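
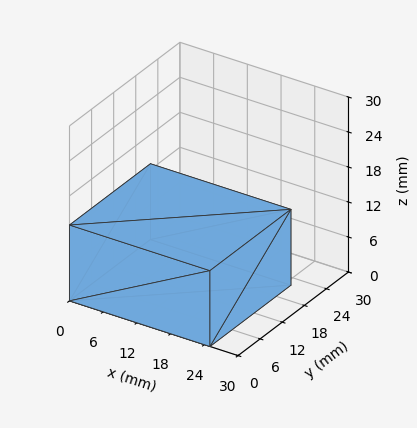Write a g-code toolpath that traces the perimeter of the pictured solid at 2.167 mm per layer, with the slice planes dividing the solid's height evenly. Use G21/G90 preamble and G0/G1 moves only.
Reading the render: the shape is a rectangular box, roughly 25 × 22 mm footprint and 13 mm tall (dimensions read to the nearest mm from the axis ticks). For the g-code, the solid's height is divided into equal slices at the stated Δz and each level perimeter traced with G1 moves after a G0 lift.

; perimeter-only toolpath
G21 ; units = mm
G90 ; absolute positioning
G28 ; home
; layer 1
G0 Z2.167
G0 X0.000 Y0.000
G1 X25.000 Y0.000
G1 X25.000 Y22.000
G1 X0.000 Y22.000
G1 X0.000 Y0.000
; layer 2
G0 Z4.333
G0 X0.000 Y0.000
G1 X25.000 Y0.000
G1 X25.000 Y22.000
G1 X0.000 Y22.000
G1 X0.000 Y0.000
; layer 3
G0 Z6.500
G0 X0.000 Y0.000
G1 X25.000 Y0.000
G1 X25.000 Y22.000
G1 X0.000 Y22.000
G1 X0.000 Y0.000
; layer 4
G0 Z8.667
G0 X0.000 Y0.000
G1 X25.000 Y0.000
G1 X25.000 Y22.000
G1 X0.000 Y22.000
G1 X0.000 Y0.000
; layer 5
G0 Z10.833
G0 X0.000 Y0.000
G1 X25.000 Y0.000
G1 X25.000 Y22.000
G1 X0.000 Y22.000
G1 X0.000 Y0.000
; layer 6
G0 Z13.000
G0 X0.000 Y0.000
G1 X25.000 Y0.000
G1 X25.000 Y22.000
G1 X0.000 Y22.000
G1 X0.000 Y0.000
M2 ; end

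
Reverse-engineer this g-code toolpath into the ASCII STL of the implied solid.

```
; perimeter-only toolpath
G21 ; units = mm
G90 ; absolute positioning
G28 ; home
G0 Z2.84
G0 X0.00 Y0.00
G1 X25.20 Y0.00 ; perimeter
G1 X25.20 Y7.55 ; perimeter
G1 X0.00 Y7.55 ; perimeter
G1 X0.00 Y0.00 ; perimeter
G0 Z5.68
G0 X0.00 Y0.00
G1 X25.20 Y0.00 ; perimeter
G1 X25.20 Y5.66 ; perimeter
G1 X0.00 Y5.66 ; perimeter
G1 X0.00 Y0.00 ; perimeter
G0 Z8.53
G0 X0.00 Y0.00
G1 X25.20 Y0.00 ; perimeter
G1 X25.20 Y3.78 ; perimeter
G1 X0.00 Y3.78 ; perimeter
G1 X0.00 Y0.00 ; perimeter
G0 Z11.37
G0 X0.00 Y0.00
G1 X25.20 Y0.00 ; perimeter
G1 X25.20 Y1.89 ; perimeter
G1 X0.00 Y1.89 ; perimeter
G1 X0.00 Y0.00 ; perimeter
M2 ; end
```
solid part
  facet normal 0.0000 0.0000 -1.0000
    outer loop
      vertex 25.20 9.44 0.00
      vertex 25.20 0.00 0.00
      vertex 0.00 0.00 0.00
    endloop
  endfacet
  facet normal 0.0000 0.0000 -1.0000
    outer loop
      vertex 0.00 9.44 0.00
      vertex 25.20 9.44 0.00
      vertex 0.00 0.00 0.00
    endloop
  endfacet
  facet normal 0.0000 -1.0000 0.0000
    outer loop
      vertex 0.00 0.00 0.00
      vertex 25.20 0.00 0.00
      vertex 25.20 0.00 14.21
    endloop
  endfacet
  facet normal 0.0000 -1.0000 0.0000
    outer loop
      vertex 0.00 0.00 0.00
      vertex 25.20 0.00 14.21
      vertex 0.00 0.00 14.21
    endloop
  endfacet
  facet normal 0.0000 0.8330 0.5533
    outer loop
      vertex 0.00 0.00 14.21
      vertex 25.20 0.00 14.21
      vertex 25.20 9.44 0.00
    endloop
  endfacet
  facet normal 0.0000 0.8330 0.5533
    outer loop
      vertex 0.00 0.00 14.21
      vertex 25.20 9.44 0.00
      vertex 0.00 9.44 0.00
    endloop
  endfacet
  facet normal -1.0000 0.0000 0.0000
    outer loop
      vertex 0.00 0.00 14.21
      vertex 0.00 9.44 0.00
      vertex 0.00 0.00 0.00
    endloop
  endfacet
  facet normal 1.0000 0.0000 0.0000
    outer loop
      vertex 25.20 0.00 0.00
      vertex 25.20 9.44 0.00
      vertex 25.20 0.00 14.21
    endloop
  endfacet
endsolid part

The G0 Z moves step by Δz≈2.84 mm. The G1 loops shrink linearly with z, so the solid tapers from its base footprint up to z≈14.2. Closing with a flat bottom cap and the tapered top and triangulating gives 8 facets — a wedge (ramp): 25.2 × 9.44 mm base, rising to 14.2 mm along the y=0 edge and sloping linearly to z=0 at y=9.44.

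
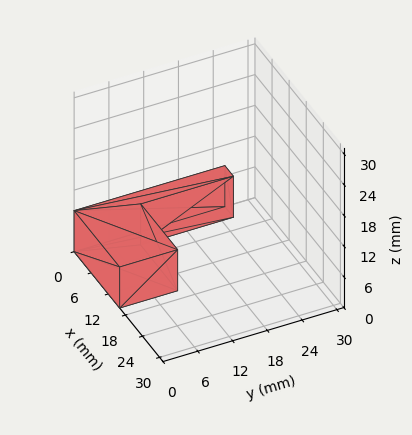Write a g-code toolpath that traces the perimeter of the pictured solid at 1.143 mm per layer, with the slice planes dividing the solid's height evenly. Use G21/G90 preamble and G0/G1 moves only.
Reading the render: the shape is an L-shaped prism: outer 16 × 26 mm, arm thicknesses ≈ 10 mm (horizontal) and 3 mm (vertical), extruded 8 mm in z (dimensions read to the nearest mm from the axis ticks). For the g-code, the solid's height is divided into equal slices at the stated Δz and each level perimeter traced with G1 moves after a G0 lift.

; perimeter-only toolpath
G21 ; units = mm
G90 ; absolute positioning
G28 ; home
; layer 1
G0 Z1.143
G0 X0.000 Y0.000
G1 X16.000 Y0.000
G1 X16.000 Y10.000
G1 X3.000 Y10.000
G1 X3.000 Y26.000
G1 X0.000 Y26.000
G1 X0.000 Y0.000
; layer 2
G0 Z2.286
G0 X0.000 Y0.000
G1 X16.000 Y0.000
G1 X16.000 Y10.000
G1 X3.000 Y10.000
G1 X3.000 Y26.000
G1 X0.000 Y26.000
G1 X0.000 Y0.000
; layer 3
G0 Z3.429
G0 X0.000 Y0.000
G1 X16.000 Y0.000
G1 X16.000 Y10.000
G1 X3.000 Y10.000
G1 X3.000 Y26.000
G1 X0.000 Y26.000
G1 X0.000 Y0.000
; layer 4
G0 Z4.571
G0 X0.000 Y0.000
G1 X16.000 Y0.000
G1 X16.000 Y10.000
G1 X3.000 Y10.000
G1 X3.000 Y26.000
G1 X0.000 Y26.000
G1 X0.000 Y0.000
; layer 5
G0 Z5.714
G0 X0.000 Y0.000
G1 X16.000 Y0.000
G1 X16.000 Y10.000
G1 X3.000 Y10.000
G1 X3.000 Y26.000
G1 X0.000 Y26.000
G1 X0.000 Y0.000
; layer 6
G0 Z6.857
G0 X0.000 Y0.000
G1 X16.000 Y0.000
G1 X16.000 Y10.000
G1 X3.000 Y10.000
G1 X3.000 Y26.000
G1 X0.000 Y26.000
G1 X0.000 Y0.000
; layer 7
G0 Z8.000
G0 X0.000 Y0.000
G1 X16.000 Y0.000
G1 X16.000 Y10.000
G1 X3.000 Y10.000
G1 X3.000 Y26.000
G1 X0.000 Y26.000
G1 X0.000 Y0.000
M2 ; end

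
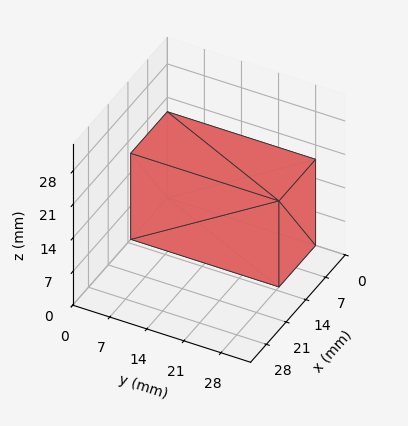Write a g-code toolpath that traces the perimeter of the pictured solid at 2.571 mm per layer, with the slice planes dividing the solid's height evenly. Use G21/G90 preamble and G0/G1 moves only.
Reading the render: the shape is a rectangular box, roughly 13 × 28 mm footprint and 18 mm tall (dimensions read to the nearest mm from the axis ticks). For the g-code, the solid's height is divided into equal slices at the stated Δz and each level perimeter traced with G1 moves after a G0 lift.

; perimeter-only toolpath
G21 ; units = mm
G90 ; absolute positioning
G28 ; home
; layer 1
G0 Z2.571
G0 X0.000 Y0.000
G1 X13.000 Y0.000
G1 X13.000 Y28.000
G1 X0.000 Y28.000
G1 X0.000 Y0.000
; layer 2
G0 Z5.143
G0 X0.000 Y0.000
G1 X13.000 Y0.000
G1 X13.000 Y28.000
G1 X0.000 Y28.000
G1 X0.000 Y0.000
; layer 3
G0 Z7.714
G0 X0.000 Y0.000
G1 X13.000 Y0.000
G1 X13.000 Y28.000
G1 X0.000 Y28.000
G1 X0.000 Y0.000
; layer 4
G0 Z10.286
G0 X0.000 Y0.000
G1 X13.000 Y0.000
G1 X13.000 Y28.000
G1 X0.000 Y28.000
G1 X0.000 Y0.000
; layer 5
G0 Z12.857
G0 X0.000 Y0.000
G1 X13.000 Y0.000
G1 X13.000 Y28.000
G1 X0.000 Y28.000
G1 X0.000 Y0.000
; layer 6
G0 Z15.429
G0 X0.000 Y0.000
G1 X13.000 Y0.000
G1 X13.000 Y28.000
G1 X0.000 Y28.000
G1 X0.000 Y0.000
; layer 7
G0 Z18.000
G0 X0.000 Y0.000
G1 X13.000 Y0.000
G1 X13.000 Y28.000
G1 X0.000 Y28.000
G1 X0.000 Y0.000
M2 ; end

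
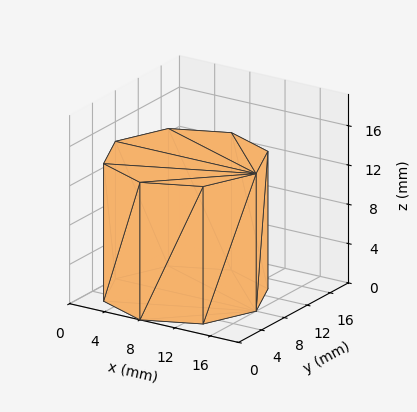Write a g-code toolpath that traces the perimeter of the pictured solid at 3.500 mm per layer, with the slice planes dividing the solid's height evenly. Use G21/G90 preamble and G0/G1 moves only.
Reading the render: the shape is a regular 8-sided prism (a cylinder approximated with 8 flat sides), circumscribed radius ≈ 8 mm, height ≈ 14 mm (dimensions read to the nearest mm from the axis ticks). For the g-code, the solid's height is divided into equal slices at the stated Δz and each level perimeter traced with G1 moves after a G0 lift.

; perimeter-only toolpath
G21 ; units = mm
G90 ; absolute positioning
G28 ; home
; layer 1
G0 Z3.500
G0 X16.000 Y8.000
G1 X13.657 Y13.657
G1 X8.000 Y16.000
G1 X2.343 Y13.657
G1 X0.000 Y8.000
G1 X2.343 Y2.343
G1 X8.000 Y0.000
G1 X13.657 Y2.343
G1 X16.000 Y8.000
; layer 2
G0 Z7.000
G0 X16.000 Y8.000
G1 X13.657 Y13.657
G1 X8.000 Y16.000
G1 X2.343 Y13.657
G1 X0.000 Y8.000
G1 X2.343 Y2.343
G1 X8.000 Y0.000
G1 X13.657 Y2.343
G1 X16.000 Y8.000
; layer 3
G0 Z10.500
G0 X16.000 Y8.000
G1 X13.657 Y13.657
G1 X8.000 Y16.000
G1 X2.343 Y13.657
G1 X0.000 Y8.000
G1 X2.343 Y2.343
G1 X8.000 Y0.000
G1 X13.657 Y2.343
G1 X16.000 Y8.000
; layer 4
G0 Z14.000
G0 X16.000 Y8.000
G1 X13.657 Y13.657
G1 X8.000 Y16.000
G1 X2.343 Y13.657
G1 X0.000 Y8.000
G1 X2.343 Y2.343
G1 X8.000 Y0.000
G1 X13.657 Y2.343
G1 X16.000 Y8.000
M2 ; end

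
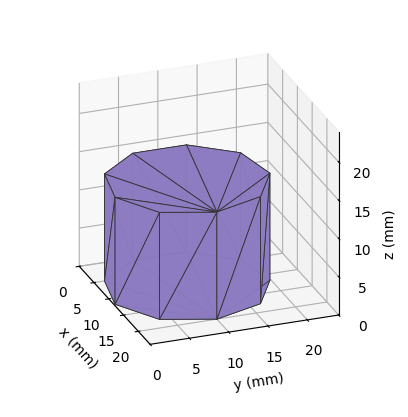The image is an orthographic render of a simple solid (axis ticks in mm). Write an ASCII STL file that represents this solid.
Reading the render: the shape is a regular 9-sided prism (a cylinder approximated with 9 flat sides), circumscribed radius ≈ 10 mm, height ≈ 14 mm (dimensions read to the nearest mm from the axis ticks). For the STL, each face is triangulated and given an outward normal.

solid part
  facet normal 0.0000 0.0000 -1.0000
    outer loop
      vertex 11.736 19.848 0.000
      vertex 17.660 16.428 0.000
      vertex 20.000 10.000 0.000
    endloop
  endfacet
  facet normal 0.0000 0.0000 -1.0000
    outer loop
      vertex 5.000 18.660 0.000
      vertex 11.736 19.848 0.000
      vertex 20.000 10.000 0.000
    endloop
  endfacet
  facet normal 0.0000 0.0000 -1.0000
    outer loop
      vertex 0.603 13.420 0.000
      vertex 5.000 18.660 0.000
      vertex 20.000 10.000 0.000
    endloop
  endfacet
  facet normal 0.0000 0.0000 -1.0000
    outer loop
      vertex 0.603 6.580 0.000
      vertex 0.603 13.420 0.000
      vertex 20.000 10.000 0.000
    endloop
  endfacet
  facet normal 0.0000 0.0000 -1.0000
    outer loop
      vertex 5.000 1.340 0.000
      vertex 0.603 6.580 0.000
      vertex 20.000 10.000 0.000
    endloop
  endfacet
  facet normal 0.0000 0.0000 -1.0000
    outer loop
      vertex 11.736 0.152 0.000
      vertex 5.000 1.340 0.000
      vertex 20.000 10.000 0.000
    endloop
  endfacet
  facet normal 0.0000 0.0000 -1.0000
    outer loop
      vertex 17.660 3.572 0.000
      vertex 11.736 0.152 0.000
      vertex 20.000 10.000 0.000
    endloop
  endfacet
  facet normal 0.0000 0.0000 1.0000
    outer loop
      vertex 20.000 10.000 14.000
      vertex 17.660 16.428 14.000
      vertex 11.736 19.848 14.000
    endloop
  endfacet
  facet normal 0.0000 0.0000 1.0000
    outer loop
      vertex 20.000 10.000 14.000
      vertex 11.736 19.848 14.000
      vertex 5.000 18.660 14.000
    endloop
  endfacet
  facet normal 0.0000 0.0000 1.0000
    outer loop
      vertex 20.000 10.000 14.000
      vertex 5.000 18.660 14.000
      vertex 0.603 13.420 14.000
    endloop
  endfacet
  facet normal 0.0000 0.0000 1.0000
    outer loop
      vertex 20.000 10.000 14.000
      vertex 0.603 13.420 14.000
      vertex 0.603 6.580 14.000
    endloop
  endfacet
  facet normal 0.0000 0.0000 1.0000
    outer loop
      vertex 20.000 10.000 14.000
      vertex 0.603 6.580 14.000
      vertex 5.000 1.340 14.000
    endloop
  endfacet
  facet normal 0.0000 0.0000 1.0000
    outer loop
      vertex 20.000 10.000 14.000
      vertex 5.000 1.340 14.000
      vertex 11.736 0.152 14.000
    endloop
  endfacet
  facet normal 0.0000 0.0000 1.0000
    outer loop
      vertex 20.000 10.000 14.000
      vertex 11.736 0.152 14.000
      vertex 17.660 3.572 14.000
    endloop
  endfacet
  facet normal 0.9397 0.3421 0.0000
    outer loop
      vertex 20.000 10.000 0.000
      vertex 17.660 16.428 0.000
      vertex 17.660 16.428 14.000
    endloop
  endfacet
  facet normal 0.9397 0.3421 0.0000
    outer loop
      vertex 20.000 10.000 0.000
      vertex 17.660 16.428 14.000
      vertex 20.000 10.000 14.000
    endloop
  endfacet
  facet normal 0.5000 0.8660 0.0000
    outer loop
      vertex 17.660 16.428 0.000
      vertex 11.736 19.848 0.000
      vertex 11.736 19.848 14.000
    endloop
  endfacet
  facet normal 0.5000 0.8660 0.0000
    outer loop
      vertex 17.660 16.428 0.000
      vertex 11.736 19.848 14.000
      vertex 17.660 16.428 14.000
    endloop
  endfacet
  facet normal -0.1737 0.9848 0.0000
    outer loop
      vertex 11.736 19.848 0.000
      vertex 5.000 18.660 0.000
      vertex 5.000 18.660 14.000
    endloop
  endfacet
  facet normal -0.1737 0.9848 0.0000
    outer loop
      vertex 11.736 19.848 0.000
      vertex 5.000 18.660 14.000
      vertex 11.736 19.848 14.000
    endloop
  endfacet
  facet normal -0.7660 0.6428 0.0000
    outer loop
      vertex 5.000 18.660 0.000
      vertex 0.603 13.420 0.000
      vertex 0.603 13.420 14.000
    endloop
  endfacet
  facet normal -0.7660 0.6428 0.0000
    outer loop
      vertex 5.000 18.660 0.000
      vertex 0.603 13.420 14.000
      vertex 5.000 18.660 14.000
    endloop
  endfacet
  facet normal -1.0000 0.0000 0.0000
    outer loop
      vertex 0.603 13.420 0.000
      vertex 0.603 6.580 0.000
      vertex 0.603 6.580 14.000
    endloop
  endfacet
  facet normal -1.0000 0.0000 0.0000
    outer loop
      vertex 0.603 13.420 0.000
      vertex 0.603 6.580 14.000
      vertex 0.603 13.420 14.000
    endloop
  endfacet
  facet normal -0.7660 -0.6428 0.0000
    outer loop
      vertex 0.603 6.580 0.000
      vertex 5.000 1.340 0.000
      vertex 5.000 1.340 14.000
    endloop
  endfacet
  facet normal -0.7660 -0.6428 0.0000
    outer loop
      vertex 0.603 6.580 0.000
      vertex 5.000 1.340 14.000
      vertex 0.603 6.580 14.000
    endloop
  endfacet
  facet normal -0.1737 -0.9848 0.0000
    outer loop
      vertex 5.000 1.340 0.000
      vertex 11.736 0.152 0.000
      vertex 11.736 0.152 14.000
    endloop
  endfacet
  facet normal -0.1737 -0.9848 0.0000
    outer loop
      vertex 5.000 1.340 0.000
      vertex 11.736 0.152 14.000
      vertex 5.000 1.340 14.000
    endloop
  endfacet
  facet normal 0.5000 -0.8660 0.0000
    outer loop
      vertex 11.736 0.152 0.000
      vertex 17.660 3.572 0.000
      vertex 17.660 3.572 14.000
    endloop
  endfacet
  facet normal 0.5000 -0.8660 0.0000
    outer loop
      vertex 11.736 0.152 0.000
      vertex 17.660 3.572 14.000
      vertex 11.736 0.152 14.000
    endloop
  endfacet
  facet normal 0.9397 -0.3421 0.0000
    outer loop
      vertex 17.660 3.572 0.000
      vertex 20.000 10.000 0.000
      vertex 20.000 10.000 14.000
    endloop
  endfacet
  facet normal 0.9397 -0.3421 0.0000
    outer loop
      vertex 17.660 3.572 0.000
      vertex 20.000 10.000 14.000
      vertex 17.660 3.572 14.000
    endloop
  endfacet
endsolid part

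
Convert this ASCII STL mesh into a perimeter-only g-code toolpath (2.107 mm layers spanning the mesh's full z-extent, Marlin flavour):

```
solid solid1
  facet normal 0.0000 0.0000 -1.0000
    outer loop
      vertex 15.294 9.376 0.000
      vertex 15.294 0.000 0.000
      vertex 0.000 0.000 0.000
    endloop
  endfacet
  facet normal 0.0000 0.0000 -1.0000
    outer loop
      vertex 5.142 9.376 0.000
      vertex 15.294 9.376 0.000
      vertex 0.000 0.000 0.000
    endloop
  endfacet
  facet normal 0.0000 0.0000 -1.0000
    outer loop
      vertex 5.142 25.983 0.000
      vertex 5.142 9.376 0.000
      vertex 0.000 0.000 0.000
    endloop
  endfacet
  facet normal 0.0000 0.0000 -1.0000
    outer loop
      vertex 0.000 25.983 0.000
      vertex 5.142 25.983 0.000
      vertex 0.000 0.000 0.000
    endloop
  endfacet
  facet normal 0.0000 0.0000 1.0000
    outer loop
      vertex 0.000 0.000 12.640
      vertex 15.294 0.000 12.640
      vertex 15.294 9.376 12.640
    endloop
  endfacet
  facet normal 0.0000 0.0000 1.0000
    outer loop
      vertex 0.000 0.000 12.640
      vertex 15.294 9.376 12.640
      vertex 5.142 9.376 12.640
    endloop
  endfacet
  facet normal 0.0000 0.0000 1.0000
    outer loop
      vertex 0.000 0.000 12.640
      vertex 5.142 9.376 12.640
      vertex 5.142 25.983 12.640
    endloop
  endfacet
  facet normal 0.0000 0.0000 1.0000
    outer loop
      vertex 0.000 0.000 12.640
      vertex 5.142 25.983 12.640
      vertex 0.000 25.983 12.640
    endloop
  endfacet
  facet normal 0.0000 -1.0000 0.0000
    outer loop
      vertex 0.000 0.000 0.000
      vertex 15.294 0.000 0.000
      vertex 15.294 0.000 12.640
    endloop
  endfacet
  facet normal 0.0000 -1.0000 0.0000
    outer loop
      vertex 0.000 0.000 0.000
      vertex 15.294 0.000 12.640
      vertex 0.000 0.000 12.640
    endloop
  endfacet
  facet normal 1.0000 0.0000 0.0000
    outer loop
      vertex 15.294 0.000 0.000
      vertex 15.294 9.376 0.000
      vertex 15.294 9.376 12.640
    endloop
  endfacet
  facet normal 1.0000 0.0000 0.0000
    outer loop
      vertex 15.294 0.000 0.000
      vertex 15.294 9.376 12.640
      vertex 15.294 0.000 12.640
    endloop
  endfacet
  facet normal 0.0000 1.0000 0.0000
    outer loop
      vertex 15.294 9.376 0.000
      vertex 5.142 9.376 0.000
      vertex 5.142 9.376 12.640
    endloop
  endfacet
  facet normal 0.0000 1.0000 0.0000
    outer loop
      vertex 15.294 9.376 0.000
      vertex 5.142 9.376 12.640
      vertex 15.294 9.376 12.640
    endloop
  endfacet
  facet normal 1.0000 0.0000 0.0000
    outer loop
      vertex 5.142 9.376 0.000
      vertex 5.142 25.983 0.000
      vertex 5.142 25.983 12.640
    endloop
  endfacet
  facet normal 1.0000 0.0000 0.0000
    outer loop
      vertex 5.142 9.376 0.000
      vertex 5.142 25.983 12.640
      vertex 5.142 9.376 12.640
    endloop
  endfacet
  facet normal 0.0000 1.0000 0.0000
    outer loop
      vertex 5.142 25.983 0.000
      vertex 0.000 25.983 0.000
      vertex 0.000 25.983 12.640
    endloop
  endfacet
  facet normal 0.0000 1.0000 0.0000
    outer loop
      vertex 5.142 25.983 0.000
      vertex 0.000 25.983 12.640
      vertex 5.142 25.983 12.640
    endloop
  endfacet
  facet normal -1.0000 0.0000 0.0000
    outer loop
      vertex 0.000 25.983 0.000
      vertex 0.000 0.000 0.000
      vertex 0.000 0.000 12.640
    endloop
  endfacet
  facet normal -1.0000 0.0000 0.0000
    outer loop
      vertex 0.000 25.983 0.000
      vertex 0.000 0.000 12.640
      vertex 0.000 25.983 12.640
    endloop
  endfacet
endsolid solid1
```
; perimeter-only toolpath
G21 ; units = mm
G90 ; absolute positioning
G28 ; home
; layer 1
G0 Z2.107
G0 X0.000 Y0.000
G1 X15.294 Y0.000
G1 X15.294 Y9.376
G1 X5.142 Y9.376
G1 X5.142 Y25.983
G1 X0.000 Y25.983
G1 X0.000 Y0.000
; layer 2
G0 Z4.213
G0 X0.000 Y0.000
G1 X15.294 Y0.000
G1 X15.294 Y9.376
G1 X5.142 Y9.376
G1 X5.142 Y25.983
G1 X0.000 Y25.983
G1 X0.000 Y0.000
; layer 3
G0 Z6.320
G0 X0.000 Y0.000
G1 X15.294 Y0.000
G1 X15.294 Y9.376
G1 X5.142 Y9.376
G1 X5.142 Y25.983
G1 X0.000 Y25.983
G1 X0.000 Y0.000
; layer 4
G0 Z8.427
G0 X0.000 Y0.000
G1 X15.294 Y0.000
G1 X15.294 Y9.376
G1 X5.142 Y9.376
G1 X5.142 Y25.983
G1 X0.000 Y25.983
G1 X0.000 Y0.000
; layer 5
G0 Z10.533
G0 X0.000 Y0.000
G1 X15.294 Y0.000
G1 X15.294 Y9.376
G1 X5.142 Y9.376
G1 X5.142 Y25.983
G1 X0.000 Y25.983
G1 X0.000 Y0.000
; layer 6
G0 Z12.640
G0 X0.000 Y0.000
G1 X15.294 Y0.000
G1 X15.294 Y9.376
G1 X5.142 Y9.376
G1 X5.142 Y25.983
G1 X0.000 Y25.983
G1 X0.000 Y0.000
M2 ; end

The solid is an L-shaped prism: outer 15.3 × 26 mm, arm thicknesses ≈ 9.38 mm (horizontal) and 5.14 mm (vertical), extruded 12.6 mm in z. Slicing at Δz = 2.107 mm — 6 equal slices spanning the solid's height, so layer i sits at z = i·h/6 — gives 6 non-empty perimeters. Each is a 6-segment closed polygon; G0 lifts to the layer z and rapids to the start vertex, then G1 traces the edges.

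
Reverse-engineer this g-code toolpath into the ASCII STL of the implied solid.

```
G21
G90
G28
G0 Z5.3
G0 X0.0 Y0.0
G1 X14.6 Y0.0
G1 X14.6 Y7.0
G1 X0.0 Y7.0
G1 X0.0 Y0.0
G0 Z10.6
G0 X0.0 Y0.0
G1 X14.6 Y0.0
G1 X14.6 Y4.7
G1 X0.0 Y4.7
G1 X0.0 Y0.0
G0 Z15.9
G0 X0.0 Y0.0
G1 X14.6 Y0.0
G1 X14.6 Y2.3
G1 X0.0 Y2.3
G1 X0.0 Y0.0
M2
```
solid part
  facet normal 0.0000 0.0000 -1.0000
    outer loop
      vertex 14.6 9.3 0.0
      vertex 14.6 0.0 0.0
      vertex 0.0 0.0 0.0
    endloop
  endfacet
  facet normal 0.0000 0.0000 -1.0000
    outer loop
      vertex 0.0 9.3 0.0
      vertex 14.6 9.3 0.0
      vertex 0.0 0.0 0.0
    endloop
  endfacet
  facet normal 0.0000 -1.0000 0.0000
    outer loop
      vertex 0.0 0.0 0.0
      vertex 14.6 0.0 0.0
      vertex 14.6 0.0 21.2
    endloop
  endfacet
  facet normal 0.0000 -1.0000 0.0000
    outer loop
      vertex 0.0 0.0 0.0
      vertex 14.6 0.0 21.2
      vertex 0.0 0.0 21.2
    endloop
  endfacet
  facet normal 0.0000 0.9158 0.4017
    outer loop
      vertex 0.0 0.0 21.2
      vertex 14.6 0.0 21.2
      vertex 14.6 9.3 0.0
    endloop
  endfacet
  facet normal 0.0000 0.9158 0.4017
    outer loop
      vertex 0.0 0.0 21.2
      vertex 14.6 9.3 0.0
      vertex 0.0 9.3 0.0
    endloop
  endfacet
  facet normal -1.0000 0.0000 0.0000
    outer loop
      vertex 0.0 0.0 21.2
      vertex 0.0 9.3 0.0
      vertex 0.0 0.0 0.0
    endloop
  endfacet
  facet normal 1.0000 0.0000 0.0000
    outer loop
      vertex 14.6 0.0 0.0
      vertex 14.6 9.3 0.0
      vertex 14.6 0.0 21.2
    endloop
  endfacet
endsolid part

The G0 Z moves step by Δz≈5.3 mm. The G1 loops shrink linearly with z, so the solid tapers from its base footprint up to z≈21.2. Closing with a flat bottom cap and the tapered top and triangulating gives 8 facets — a wedge (ramp): 14.6 × 9.3 mm base, rising to 21.2 mm along the y=0 edge and sloping linearly to z=0 at y=9.3.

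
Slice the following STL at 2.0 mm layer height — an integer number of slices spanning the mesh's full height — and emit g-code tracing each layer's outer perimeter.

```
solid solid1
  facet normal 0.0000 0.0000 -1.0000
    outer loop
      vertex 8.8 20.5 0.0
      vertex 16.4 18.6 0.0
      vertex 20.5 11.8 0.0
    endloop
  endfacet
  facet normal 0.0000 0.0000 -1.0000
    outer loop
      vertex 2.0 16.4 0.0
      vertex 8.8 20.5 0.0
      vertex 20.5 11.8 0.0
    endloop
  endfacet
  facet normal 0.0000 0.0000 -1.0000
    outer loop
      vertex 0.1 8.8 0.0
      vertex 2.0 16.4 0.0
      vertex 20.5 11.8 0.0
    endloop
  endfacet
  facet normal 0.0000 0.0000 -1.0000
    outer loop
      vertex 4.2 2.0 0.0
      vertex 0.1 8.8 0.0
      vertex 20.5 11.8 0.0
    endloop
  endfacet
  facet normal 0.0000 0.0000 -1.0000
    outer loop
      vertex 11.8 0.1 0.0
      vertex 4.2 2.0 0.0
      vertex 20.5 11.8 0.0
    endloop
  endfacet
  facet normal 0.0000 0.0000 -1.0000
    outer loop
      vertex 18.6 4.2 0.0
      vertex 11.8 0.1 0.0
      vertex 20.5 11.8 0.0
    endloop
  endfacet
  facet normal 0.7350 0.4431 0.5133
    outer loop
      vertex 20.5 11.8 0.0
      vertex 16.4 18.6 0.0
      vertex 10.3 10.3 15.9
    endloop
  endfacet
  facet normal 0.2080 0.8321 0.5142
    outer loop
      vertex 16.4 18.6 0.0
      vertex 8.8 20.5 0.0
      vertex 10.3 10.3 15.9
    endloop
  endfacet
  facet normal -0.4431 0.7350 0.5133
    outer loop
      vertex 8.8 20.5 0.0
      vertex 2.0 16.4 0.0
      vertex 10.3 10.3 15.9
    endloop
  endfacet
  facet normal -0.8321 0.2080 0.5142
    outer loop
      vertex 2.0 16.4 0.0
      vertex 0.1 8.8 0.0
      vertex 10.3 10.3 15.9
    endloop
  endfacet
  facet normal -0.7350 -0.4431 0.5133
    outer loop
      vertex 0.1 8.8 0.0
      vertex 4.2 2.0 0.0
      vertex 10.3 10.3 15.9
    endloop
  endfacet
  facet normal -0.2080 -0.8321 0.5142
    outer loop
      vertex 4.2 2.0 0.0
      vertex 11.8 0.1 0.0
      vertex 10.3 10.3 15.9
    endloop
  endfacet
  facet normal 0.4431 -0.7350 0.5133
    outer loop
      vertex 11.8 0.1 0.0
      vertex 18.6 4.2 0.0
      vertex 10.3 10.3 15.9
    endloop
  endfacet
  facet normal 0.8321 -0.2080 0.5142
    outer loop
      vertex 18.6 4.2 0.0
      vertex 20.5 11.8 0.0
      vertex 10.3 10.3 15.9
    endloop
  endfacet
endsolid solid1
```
; perimeter-only toolpath
G21 ; units = mm
G90 ; absolute positioning
G28 ; home
; layer 1
G0 Z2.0
G0 X19.2 Y11.6
G1 X15.6 Y17.6
G1 X9.0 Y19.2
G1 X3.0 Y15.6
G1 X1.4 Y9.0
G1 X5.0 Y3.0
G1 X11.6 Y1.4
G1 X17.6 Y5.0
G1 X19.2 Y11.6
; layer 2
G0 Z4.0
G0 X17.9 Y11.4
G1 X14.9 Y16.5
G1 X9.2 Y17.9
G1 X4.1 Y14.9
G1 X2.7 Y9.2
G1 X5.7 Y4.1
G1 X11.4 Y2.7
G1 X16.5 Y5.7
G1 X17.9 Y11.4
; layer 3
G0 Z6.0
G0 X16.7 Y11.2
G1 X14.1 Y15.5
G1 X9.4 Y16.7
G1 X5.1 Y14.1
G1 X3.9 Y9.4
G1 X6.5 Y5.1
G1 X11.2 Y3.9
G1 X15.5 Y6.5
G1 X16.7 Y11.2
; layer 4
G0 Z8.0
G0 X15.4 Y11.1
G1 X13.3 Y14.5
G1 X9.6 Y15.4
G1 X6.2 Y13.3
G1 X5.2 Y9.6
G1 X7.2 Y6.2
G1 X11.1 Y5.2
G1 X14.5 Y7.2
G1 X15.4 Y11.1
; layer 5
G0 Z9.9
G0 X14.1 Y10.9
G1 X12.6 Y13.4
G1 X9.7 Y14.1
G1 X7.2 Y12.6
G1 X6.5 Y9.7
G1 X8.0 Y7.2
G1 X10.9 Y6.5
G1 X13.4 Y8.0
G1 X14.1 Y10.9
; layer 6
G0 Z11.9
G0 X12.9 Y10.7
G1 X11.8 Y12.4
G1 X9.9 Y12.9
G1 X8.2 Y11.8
G1 X7.8 Y9.9
G1 X8.8 Y8.2
G1 X10.7 Y7.8
G1 X12.4 Y8.8
G1 X12.9 Y10.7
; layer 7
G0 Z13.9
G0 X11.6 Y10.5
G1 X11.1 Y11.3
G1 X10.1 Y11.6
G1 X9.3 Y11.1
G1 X9.0 Y10.1
G1 X9.5 Y9.3
G1 X10.5 Y9.0
G1 X11.3 Y9.5
G1 X11.6 Y10.5
M2 ; end

The solid is a regular 8-sided pyramid, base circumscribed radius ≈ 10.3 mm, apex at z ≈ 15.9 mm. Slicing at Δz = 2.0 mm — 8 equal slices spanning the solid's height, so layer i sits at z = i·h/8 — gives 7 non-empty perimeters. Each is a 8-segment closed polygon; G0 lifts to the layer z and rapids to the start vertex, then G1 traces the edges. The cross-section shrinks linearly with z (the slice at the apex is degenerate and omitted).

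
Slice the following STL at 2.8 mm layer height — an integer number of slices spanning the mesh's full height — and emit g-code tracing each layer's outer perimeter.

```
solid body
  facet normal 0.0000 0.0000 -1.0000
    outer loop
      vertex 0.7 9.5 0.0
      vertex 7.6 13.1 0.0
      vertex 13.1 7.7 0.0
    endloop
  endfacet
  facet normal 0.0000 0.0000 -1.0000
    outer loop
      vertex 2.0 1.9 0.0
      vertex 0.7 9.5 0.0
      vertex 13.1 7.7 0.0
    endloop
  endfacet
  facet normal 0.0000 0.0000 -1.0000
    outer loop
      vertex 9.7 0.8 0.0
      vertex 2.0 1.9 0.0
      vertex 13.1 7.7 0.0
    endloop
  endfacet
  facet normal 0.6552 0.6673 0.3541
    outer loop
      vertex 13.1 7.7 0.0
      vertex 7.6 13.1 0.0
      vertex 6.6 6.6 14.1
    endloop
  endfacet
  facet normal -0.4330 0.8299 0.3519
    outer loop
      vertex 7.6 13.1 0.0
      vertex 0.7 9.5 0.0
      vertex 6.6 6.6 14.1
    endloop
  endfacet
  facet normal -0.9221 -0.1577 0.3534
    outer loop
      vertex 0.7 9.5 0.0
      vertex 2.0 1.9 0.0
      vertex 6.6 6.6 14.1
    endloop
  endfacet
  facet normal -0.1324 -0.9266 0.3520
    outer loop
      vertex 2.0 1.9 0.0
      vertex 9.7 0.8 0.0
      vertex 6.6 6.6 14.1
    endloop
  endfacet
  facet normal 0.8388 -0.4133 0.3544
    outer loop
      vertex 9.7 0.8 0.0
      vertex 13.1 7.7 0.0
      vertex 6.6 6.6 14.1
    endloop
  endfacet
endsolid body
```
; perimeter-only toolpath
G21 ; units = mm
G90 ; absolute positioning
G28 ; home
; layer 1
G0 Z2.8
G0 X11.8 Y7.5
G1 X7.4 Y11.8
G1 X1.9 Y8.9
G1 X2.9 Y2.8
G1 X9.1 Y2.0
G1 X11.8 Y7.5
; layer 2
G0 Z5.6
G0 X10.5 Y7.3
G1 X7.2 Y10.5
G1 X3.1 Y8.3
G1 X3.8 Y3.8
G1 X8.5 Y3.1
G1 X10.5 Y7.3
; layer 3
G0 Z8.5
G0 X9.2 Y7.0
G1 X7.0 Y9.2
G1 X4.2 Y7.8
G1 X4.8 Y4.7
G1 X7.8 Y4.3
G1 X9.2 Y7.0
; layer 4
G0 Z11.3
G0 X7.9 Y6.8
G1 X6.8 Y7.9
G1 X5.4 Y7.2
G1 X5.7 Y5.7
G1 X7.2 Y5.4
G1 X7.9 Y6.8
M2 ; end

The solid is a regular 5-sided pyramid, base circumscribed radius ≈ 6.6 mm, apex at z ≈ 14.1 mm. Slicing at Δz = 2.8 mm — 5 equal slices spanning the solid's height, so layer i sits at z = i·h/5 — gives 4 non-empty perimeters. Each is a 5-segment closed polygon; G0 lifts to the layer z and rapids to the start vertex, then G1 traces the edges. The cross-section shrinks linearly with z (the slice at the apex is degenerate and omitted).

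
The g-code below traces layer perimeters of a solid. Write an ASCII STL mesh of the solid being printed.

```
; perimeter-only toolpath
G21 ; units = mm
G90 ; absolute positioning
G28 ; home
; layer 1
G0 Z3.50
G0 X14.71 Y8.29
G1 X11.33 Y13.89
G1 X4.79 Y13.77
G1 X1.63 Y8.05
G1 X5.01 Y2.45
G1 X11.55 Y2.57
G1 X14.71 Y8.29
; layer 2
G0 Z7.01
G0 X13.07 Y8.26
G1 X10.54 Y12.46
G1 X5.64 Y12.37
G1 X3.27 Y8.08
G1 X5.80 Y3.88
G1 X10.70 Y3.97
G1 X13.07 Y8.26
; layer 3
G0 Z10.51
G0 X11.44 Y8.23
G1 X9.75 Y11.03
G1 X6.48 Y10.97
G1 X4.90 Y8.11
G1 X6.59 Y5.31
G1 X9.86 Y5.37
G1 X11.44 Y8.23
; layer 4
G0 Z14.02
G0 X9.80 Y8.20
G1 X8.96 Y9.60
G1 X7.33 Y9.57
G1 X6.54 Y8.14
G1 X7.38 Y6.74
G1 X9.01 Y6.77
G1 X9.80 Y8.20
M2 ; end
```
solid part
  facet normal 0.0000 0.0000 -1.0000
    outer loop
      vertex 3.95 15.17 0.00
      vertex 12.12 15.32 0.00
      vertex 16.34 8.32 0.00
    endloop
  endfacet
  facet normal 0.0000 0.0000 -1.0000
    outer loop
      vertex 0.00 8.02 0.00
      vertex 3.95 15.17 0.00
      vertex 16.34 8.32 0.00
    endloop
  endfacet
  facet normal 0.0000 0.0000 -1.0000
    outer loop
      vertex 4.22 1.02 0.00
      vertex 0.00 8.02 0.00
      vertex 16.34 8.32 0.00
    endloop
  endfacet
  facet normal 0.0000 0.0000 -1.0000
    outer loop
      vertex 12.39 1.17 0.00
      vertex 4.22 1.02 0.00
      vertex 16.34 8.32 0.00
    endloop
  endfacet
  facet normal 0.7941 0.4787 0.3744
    outer loop
      vertex 16.34 8.32 0.00
      vertex 12.12 15.32 0.00
      vertex 8.17 8.17 17.52
    endloop
  endfacet
  facet normal -0.0170 0.9271 0.3745
    outer loop
      vertex 12.12 15.32 0.00
      vertex 3.95 15.17 0.00
      vertex 8.17 8.17 17.52
    endloop
  endfacet
  facet normal -0.8116 0.4483 0.3746
    outer loop
      vertex 3.95 15.17 0.00
      vertex 0.00 8.02 0.00
      vertex 8.17 8.17 17.52
    endloop
  endfacet
  facet normal -0.7941 -0.4787 0.3744
    outer loop
      vertex 0.00 8.02 0.00
      vertex 4.22 1.02 0.00
      vertex 8.17 8.17 17.52
    endloop
  endfacet
  facet normal 0.0170 -0.9271 0.3745
    outer loop
      vertex 4.22 1.02 0.00
      vertex 12.39 1.17 0.00
      vertex 8.17 8.17 17.52
    endloop
  endfacet
  facet normal 0.8116 -0.4483 0.3746
    outer loop
      vertex 12.39 1.17 0.00
      vertex 16.34 8.32 0.00
      vertex 8.17 8.17 17.52
    endloop
  endfacet
endsolid part

The G0 Z moves step by Δz≈3.50 mm. The G1 loops shrink linearly with z, so the solid tapers from its base footprint up to z≈17.5. Closing with a flat bottom cap and the tapered top and triangulating gives 10 facets — a regular 6-sided pyramid, base circumscribed radius ≈ 8.17 mm, apex at z ≈ 17.5 mm.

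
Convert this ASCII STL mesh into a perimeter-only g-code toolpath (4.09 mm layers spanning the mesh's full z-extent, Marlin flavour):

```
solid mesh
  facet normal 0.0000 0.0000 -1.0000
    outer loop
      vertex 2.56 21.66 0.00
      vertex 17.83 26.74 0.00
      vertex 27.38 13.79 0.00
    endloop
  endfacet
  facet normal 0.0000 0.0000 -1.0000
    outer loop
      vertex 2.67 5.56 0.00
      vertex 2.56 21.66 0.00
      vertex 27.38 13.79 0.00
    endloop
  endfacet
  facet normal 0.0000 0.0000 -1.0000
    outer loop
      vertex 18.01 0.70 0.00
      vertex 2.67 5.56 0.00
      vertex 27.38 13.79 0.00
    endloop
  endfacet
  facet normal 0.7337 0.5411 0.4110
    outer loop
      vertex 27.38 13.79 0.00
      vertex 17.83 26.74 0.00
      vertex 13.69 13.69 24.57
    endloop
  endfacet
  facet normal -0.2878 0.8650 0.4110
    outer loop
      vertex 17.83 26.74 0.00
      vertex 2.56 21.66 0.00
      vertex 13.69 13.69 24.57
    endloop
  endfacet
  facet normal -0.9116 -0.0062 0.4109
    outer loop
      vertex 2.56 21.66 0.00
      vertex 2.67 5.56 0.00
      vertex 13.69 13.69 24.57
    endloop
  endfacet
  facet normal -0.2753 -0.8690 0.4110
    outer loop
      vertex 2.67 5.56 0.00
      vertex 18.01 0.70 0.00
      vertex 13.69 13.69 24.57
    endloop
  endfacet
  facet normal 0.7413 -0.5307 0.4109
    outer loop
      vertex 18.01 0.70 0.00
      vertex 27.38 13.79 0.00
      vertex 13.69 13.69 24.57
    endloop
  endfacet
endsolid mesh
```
; perimeter-only toolpath
G21 ; units = mm
G90 ; absolute positioning
G28 ; home
; layer 1
G0 Z4.09
G0 X25.10 Y13.77
G1 X17.14 Y24.56
G1 X4.41 Y20.33
G1 X4.51 Y6.91
G1 X17.29 Y2.86
G1 X25.10 Y13.77
; layer 2
G0 Z8.19
G0 X22.82 Y13.76
G1 X16.45 Y22.39
G1 X6.27 Y19.00
G1 X6.34 Y8.27
G1 X16.57 Y5.03
G1 X22.82 Y13.76
; layer 3
G0 Z12.29
G0 X20.54 Y13.74
G1 X15.76 Y20.21
G1 X8.12 Y17.68
G1 X8.18 Y9.62
G1 X15.85 Y7.19
G1 X20.54 Y13.74
; layer 4
G0 Z16.38
G0 X18.25 Y13.72
G1 X15.07 Y18.04
G1 X9.98 Y16.35
G1 X10.02 Y10.98
G1 X15.13 Y9.36
G1 X18.25 Y13.72
; layer 5
G0 Z20.47
G0 X15.97 Y13.71
G1 X14.38 Y15.87
G1 X11.83 Y15.02
G1 X11.85 Y12.33
G1 X14.41 Y11.52
G1 X15.97 Y13.71
M2 ; end

The solid is a regular 5-sided pyramid, base circumscribed radius ≈ 13.7 mm, apex at z ≈ 24.6 mm. Slicing at Δz = 4.09 mm — 6 equal slices spanning the solid's height, so layer i sits at z = i·h/6 — gives 5 non-empty perimeters. Each is a 5-segment closed polygon; G0 lifts to the layer z and rapids to the start vertex, then G1 traces the edges. The cross-section shrinks linearly with z (the slice at the apex is degenerate and omitted).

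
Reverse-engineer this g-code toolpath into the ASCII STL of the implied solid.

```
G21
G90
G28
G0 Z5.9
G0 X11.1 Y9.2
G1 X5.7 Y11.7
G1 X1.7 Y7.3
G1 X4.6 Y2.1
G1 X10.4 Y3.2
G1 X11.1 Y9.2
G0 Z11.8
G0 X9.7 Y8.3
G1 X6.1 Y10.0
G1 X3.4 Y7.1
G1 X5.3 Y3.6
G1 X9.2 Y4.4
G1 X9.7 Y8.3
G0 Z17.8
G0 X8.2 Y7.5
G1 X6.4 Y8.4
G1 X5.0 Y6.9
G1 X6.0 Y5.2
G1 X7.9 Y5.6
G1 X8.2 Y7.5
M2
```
solid part
  facet normal 0.0000 0.0000 -1.0000
    outer loop
      vertex 0.0 7.5 0.0
      vertex 5.4 13.3 0.0
      vertex 12.6 10.0 0.0
    endloop
  endfacet
  facet normal 0.0000 0.0000 -1.0000
    outer loop
      vertex 3.9 0.6 0.0
      vertex 0.0 7.5 0.0
      vertex 12.6 10.0 0.0
    endloop
  endfacet
  facet normal 0.0000 0.0000 -1.0000
    outer loop
      vertex 11.6 2.1 0.0
      vertex 3.9 0.6 0.0
      vertex 12.6 10.0 0.0
    endloop
  endfacet
  facet normal 0.4060 0.8859 0.2244
    outer loop
      vertex 12.6 10.0 0.0
      vertex 5.4 13.3 0.0
      vertex 6.7 6.7 23.7
    endloop
  endfacet
  facet normal -0.7133 0.6641 0.2241
    outer loop
      vertex 5.4 13.3 0.0
      vertex 0.0 7.5 0.0
      vertex 6.7 6.7 23.7
    endloop
  endfacet
  facet normal -0.8485 -0.4796 0.2237
    outer loop
      vertex 0.0 7.5 0.0
      vertex 3.9 0.6 0.0
      vertex 6.7 6.7 23.7
    endloop
  endfacet
  facet normal 0.1863 -0.9566 0.2242
    outer loop
      vertex 3.9 0.6 0.0
      vertex 11.6 2.1 0.0
      vertex 6.7 6.7 23.7
    endloop
  endfacet
  facet normal 0.9669 -0.1224 0.2237
    outer loop
      vertex 11.6 2.1 0.0
      vertex 12.6 10.0 0.0
      vertex 6.7 6.7 23.7
    endloop
  endfacet
endsolid part

The G0 Z moves step by Δz≈5.9 mm. The G1 loops shrink linearly with z, so the solid tapers from its base footprint up to z≈23.7. Closing with a flat bottom cap and the tapered top and triangulating gives 8 facets — a regular 5-sided pyramid, base circumscribed radius ≈ 6.7 mm, apex at z ≈ 23.7 mm.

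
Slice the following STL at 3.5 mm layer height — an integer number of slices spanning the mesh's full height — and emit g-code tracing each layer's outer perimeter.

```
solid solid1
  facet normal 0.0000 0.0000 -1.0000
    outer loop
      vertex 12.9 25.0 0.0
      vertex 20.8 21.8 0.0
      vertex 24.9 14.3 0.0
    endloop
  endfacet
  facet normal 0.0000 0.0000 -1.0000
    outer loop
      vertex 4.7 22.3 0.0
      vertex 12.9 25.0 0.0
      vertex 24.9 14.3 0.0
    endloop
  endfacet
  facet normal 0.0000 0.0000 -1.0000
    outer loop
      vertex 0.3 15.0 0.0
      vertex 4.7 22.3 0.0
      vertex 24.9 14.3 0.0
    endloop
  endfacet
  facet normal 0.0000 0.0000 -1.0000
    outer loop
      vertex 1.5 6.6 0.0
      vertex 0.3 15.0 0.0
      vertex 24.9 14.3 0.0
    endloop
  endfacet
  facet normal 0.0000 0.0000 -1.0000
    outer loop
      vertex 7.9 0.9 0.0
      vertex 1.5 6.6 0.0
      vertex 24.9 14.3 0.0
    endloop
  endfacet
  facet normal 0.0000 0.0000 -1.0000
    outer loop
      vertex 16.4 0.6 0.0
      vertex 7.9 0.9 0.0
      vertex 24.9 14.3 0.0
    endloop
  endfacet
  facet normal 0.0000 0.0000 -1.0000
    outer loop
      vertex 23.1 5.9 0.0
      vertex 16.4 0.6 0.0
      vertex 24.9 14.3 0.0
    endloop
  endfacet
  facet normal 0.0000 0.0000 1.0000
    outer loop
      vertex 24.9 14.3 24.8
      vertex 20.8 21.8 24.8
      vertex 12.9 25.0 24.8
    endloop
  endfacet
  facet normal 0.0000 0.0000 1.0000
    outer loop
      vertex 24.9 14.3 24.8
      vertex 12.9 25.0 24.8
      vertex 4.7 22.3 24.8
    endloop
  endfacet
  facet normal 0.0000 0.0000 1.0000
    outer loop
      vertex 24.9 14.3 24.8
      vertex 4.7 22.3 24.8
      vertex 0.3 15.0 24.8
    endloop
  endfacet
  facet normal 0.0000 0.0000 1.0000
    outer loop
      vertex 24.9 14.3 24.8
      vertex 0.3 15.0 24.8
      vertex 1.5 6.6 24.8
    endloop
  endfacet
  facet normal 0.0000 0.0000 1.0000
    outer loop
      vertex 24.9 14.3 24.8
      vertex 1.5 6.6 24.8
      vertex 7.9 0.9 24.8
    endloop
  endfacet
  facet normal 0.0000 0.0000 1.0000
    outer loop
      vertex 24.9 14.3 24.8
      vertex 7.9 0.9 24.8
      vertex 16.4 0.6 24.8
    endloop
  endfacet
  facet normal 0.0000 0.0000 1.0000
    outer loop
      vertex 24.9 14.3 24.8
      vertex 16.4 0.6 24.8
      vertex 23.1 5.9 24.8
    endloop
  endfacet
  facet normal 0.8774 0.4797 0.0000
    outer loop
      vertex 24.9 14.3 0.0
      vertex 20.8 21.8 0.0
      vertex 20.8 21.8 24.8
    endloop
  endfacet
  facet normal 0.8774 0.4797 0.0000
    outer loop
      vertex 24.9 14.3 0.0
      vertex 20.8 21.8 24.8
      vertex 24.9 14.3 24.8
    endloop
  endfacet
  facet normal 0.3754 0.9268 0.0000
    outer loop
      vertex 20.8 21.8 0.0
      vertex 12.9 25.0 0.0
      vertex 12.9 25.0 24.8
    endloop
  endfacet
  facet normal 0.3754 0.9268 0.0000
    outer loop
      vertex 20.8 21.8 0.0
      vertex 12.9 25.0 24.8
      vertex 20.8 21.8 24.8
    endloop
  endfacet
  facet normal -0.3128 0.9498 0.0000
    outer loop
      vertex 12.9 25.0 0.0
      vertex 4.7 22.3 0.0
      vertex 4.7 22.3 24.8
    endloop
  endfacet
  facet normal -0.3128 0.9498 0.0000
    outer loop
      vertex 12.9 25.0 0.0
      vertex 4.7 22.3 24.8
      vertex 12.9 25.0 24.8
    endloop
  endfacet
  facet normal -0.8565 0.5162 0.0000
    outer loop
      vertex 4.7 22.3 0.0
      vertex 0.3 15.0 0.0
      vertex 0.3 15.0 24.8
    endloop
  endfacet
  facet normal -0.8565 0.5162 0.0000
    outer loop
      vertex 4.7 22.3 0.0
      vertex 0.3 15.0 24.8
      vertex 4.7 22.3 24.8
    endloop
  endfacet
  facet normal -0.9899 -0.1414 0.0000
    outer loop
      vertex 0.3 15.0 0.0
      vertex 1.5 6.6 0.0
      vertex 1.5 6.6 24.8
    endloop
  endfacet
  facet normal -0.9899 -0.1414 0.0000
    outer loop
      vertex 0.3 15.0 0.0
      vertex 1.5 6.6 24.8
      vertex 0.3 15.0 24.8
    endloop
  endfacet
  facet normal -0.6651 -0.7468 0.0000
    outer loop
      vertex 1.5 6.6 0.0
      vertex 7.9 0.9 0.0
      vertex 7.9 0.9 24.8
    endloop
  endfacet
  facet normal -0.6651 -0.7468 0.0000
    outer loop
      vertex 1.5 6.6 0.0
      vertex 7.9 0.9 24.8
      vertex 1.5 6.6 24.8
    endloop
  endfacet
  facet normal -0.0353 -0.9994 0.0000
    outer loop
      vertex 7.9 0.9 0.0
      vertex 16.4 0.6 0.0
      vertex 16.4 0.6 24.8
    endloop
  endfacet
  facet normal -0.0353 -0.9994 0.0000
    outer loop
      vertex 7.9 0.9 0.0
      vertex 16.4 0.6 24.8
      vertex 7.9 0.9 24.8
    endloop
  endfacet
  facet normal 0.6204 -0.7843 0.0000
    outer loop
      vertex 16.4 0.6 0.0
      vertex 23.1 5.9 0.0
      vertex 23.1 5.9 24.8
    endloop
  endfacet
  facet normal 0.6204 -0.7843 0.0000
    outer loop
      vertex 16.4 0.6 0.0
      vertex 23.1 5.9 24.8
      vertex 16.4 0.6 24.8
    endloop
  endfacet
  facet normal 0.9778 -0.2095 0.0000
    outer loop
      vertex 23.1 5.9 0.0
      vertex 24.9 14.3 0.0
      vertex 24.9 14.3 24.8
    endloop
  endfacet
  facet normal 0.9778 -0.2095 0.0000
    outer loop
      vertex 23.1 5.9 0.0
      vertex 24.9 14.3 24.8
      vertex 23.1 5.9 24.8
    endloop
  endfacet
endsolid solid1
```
; perimeter-only toolpath
G21 ; units = mm
G90 ; absolute positioning
G28 ; home
; layer 1
G0 Z3.5
G0 X24.9 Y14.3
G1 X20.8 Y21.8
G1 X12.9 Y25.0
G1 X4.7 Y22.3
G1 X0.3 Y15.0
G1 X1.5 Y6.6
G1 X7.9 Y0.9
G1 X16.4 Y0.6
G1 X23.1 Y5.9
G1 X24.9 Y14.3
; layer 2
G0 Z7.1
G0 X24.9 Y14.3
G1 X20.8 Y21.8
G1 X12.9 Y25.0
G1 X4.7 Y22.3
G1 X0.3 Y15.0
G1 X1.5 Y6.6
G1 X7.9 Y0.9
G1 X16.4 Y0.6
G1 X23.1 Y5.9
G1 X24.9 Y14.3
; layer 3
G0 Z10.6
G0 X24.9 Y14.3
G1 X20.8 Y21.8
G1 X12.9 Y25.0
G1 X4.7 Y22.3
G1 X0.3 Y15.0
G1 X1.5 Y6.6
G1 X7.9 Y0.9
G1 X16.4 Y0.6
G1 X23.1 Y5.9
G1 X24.9 Y14.3
; layer 4
G0 Z14.2
G0 X24.9 Y14.3
G1 X20.8 Y21.8
G1 X12.9 Y25.0
G1 X4.7 Y22.3
G1 X0.3 Y15.0
G1 X1.5 Y6.6
G1 X7.9 Y0.9
G1 X16.4 Y0.6
G1 X23.1 Y5.9
G1 X24.9 Y14.3
; layer 5
G0 Z17.7
G0 X24.9 Y14.3
G1 X20.8 Y21.8
G1 X12.9 Y25.0
G1 X4.7 Y22.3
G1 X0.3 Y15.0
G1 X1.5 Y6.6
G1 X7.9 Y0.9
G1 X16.4 Y0.6
G1 X23.1 Y5.9
G1 X24.9 Y14.3
; layer 6
G0 Z21.3
G0 X24.9 Y14.3
G1 X20.8 Y21.8
G1 X12.9 Y25.0
G1 X4.7 Y22.3
G1 X0.3 Y15.0
G1 X1.5 Y6.6
G1 X7.9 Y0.9
G1 X16.4 Y0.6
G1 X23.1 Y5.9
G1 X24.9 Y14.3
; layer 7
G0 Z24.8
G0 X24.9 Y14.3
G1 X20.8 Y21.8
G1 X12.9 Y25.0
G1 X4.7 Y22.3
G1 X0.3 Y15.0
G1 X1.5 Y6.6
G1 X7.9 Y0.9
G1 X16.4 Y0.6
G1 X23.1 Y5.9
G1 X24.9 Y14.3
M2 ; end

The solid is a regular 9-sided prism (a cylinder approximated with 9 flat sides), circumscribed radius ≈ 12.5 mm, height ≈ 24.8 mm. Slicing at Δz = 3.5 mm — 7 equal slices spanning the solid's height, so layer i sits at z = i·h/7 — gives 7 non-empty perimeters. Each is a 9-segment closed polygon; G0 lifts to the layer z and rapids to the start vertex, then G1 traces the edges.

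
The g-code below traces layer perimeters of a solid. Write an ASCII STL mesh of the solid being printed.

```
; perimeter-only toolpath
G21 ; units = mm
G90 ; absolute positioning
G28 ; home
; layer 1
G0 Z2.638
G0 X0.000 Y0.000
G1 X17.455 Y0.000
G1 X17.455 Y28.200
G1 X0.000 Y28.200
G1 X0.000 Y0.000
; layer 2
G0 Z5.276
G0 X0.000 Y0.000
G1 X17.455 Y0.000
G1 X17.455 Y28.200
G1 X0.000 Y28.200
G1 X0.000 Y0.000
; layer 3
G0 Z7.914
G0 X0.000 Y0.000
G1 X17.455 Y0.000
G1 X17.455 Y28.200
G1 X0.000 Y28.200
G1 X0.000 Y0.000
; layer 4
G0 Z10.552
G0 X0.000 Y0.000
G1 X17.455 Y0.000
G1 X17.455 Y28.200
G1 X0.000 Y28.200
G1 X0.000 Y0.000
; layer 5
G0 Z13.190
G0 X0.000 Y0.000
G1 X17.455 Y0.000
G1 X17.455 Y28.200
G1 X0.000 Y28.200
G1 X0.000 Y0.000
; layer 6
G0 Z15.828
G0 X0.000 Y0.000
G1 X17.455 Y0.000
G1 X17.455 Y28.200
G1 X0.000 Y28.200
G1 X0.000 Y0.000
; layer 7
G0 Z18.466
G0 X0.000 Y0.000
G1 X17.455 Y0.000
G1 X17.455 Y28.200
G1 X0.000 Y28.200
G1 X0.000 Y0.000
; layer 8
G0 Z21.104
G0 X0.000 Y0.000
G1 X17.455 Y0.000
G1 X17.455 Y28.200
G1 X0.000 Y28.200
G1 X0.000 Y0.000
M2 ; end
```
solid part
  facet normal 0.0000 0.0000 -1.0000
    outer loop
      vertex 17.455 28.200 0.000
      vertex 17.455 0.000 0.000
      vertex 0.000 0.000 0.000
    endloop
  endfacet
  facet normal 0.0000 0.0000 -1.0000
    outer loop
      vertex 0.000 28.200 0.000
      vertex 17.455 28.200 0.000
      vertex 0.000 0.000 0.000
    endloop
  endfacet
  facet normal 0.0000 0.0000 1.0000
    outer loop
      vertex 0.000 0.000 21.104
      vertex 17.455 0.000 21.104
      vertex 17.455 28.200 21.104
    endloop
  endfacet
  facet normal 0.0000 0.0000 1.0000
    outer loop
      vertex 0.000 0.000 21.104
      vertex 17.455 28.200 21.104
      vertex 0.000 28.200 21.104
    endloop
  endfacet
  facet normal 0.0000 -1.0000 0.0000
    outer loop
      vertex 0.000 0.000 0.000
      vertex 17.455 0.000 0.000
      vertex 17.455 0.000 21.104
    endloop
  endfacet
  facet normal 0.0000 -1.0000 0.0000
    outer loop
      vertex 0.000 0.000 0.000
      vertex 17.455 0.000 21.104
      vertex 0.000 0.000 21.104
    endloop
  endfacet
  facet normal 0.0000 1.0000 0.0000
    outer loop
      vertex 17.455 28.200 21.104
      vertex 17.455 28.200 0.000
      vertex 0.000 28.200 0.000
    endloop
  endfacet
  facet normal 0.0000 1.0000 0.0000
    outer loop
      vertex 0.000 28.200 21.104
      vertex 17.455 28.200 21.104
      vertex 0.000 28.200 0.000
    endloop
  endfacet
  facet normal -1.0000 0.0000 0.0000
    outer loop
      vertex 0.000 28.200 21.104
      vertex 0.000 28.200 0.000
      vertex 0.000 0.000 0.000
    endloop
  endfacet
  facet normal -1.0000 0.0000 0.0000
    outer loop
      vertex 0.000 0.000 21.104
      vertex 0.000 28.200 21.104
      vertex 0.000 0.000 0.000
    endloop
  endfacet
  facet normal 1.0000 0.0000 0.0000
    outer loop
      vertex 17.455 0.000 0.000
      vertex 17.455 28.200 0.000
      vertex 17.455 28.200 21.104
    endloop
  endfacet
  facet normal 1.0000 0.0000 0.0000
    outer loop
      vertex 17.455 0.000 0.000
      vertex 17.455 28.200 21.104
      vertex 17.455 0.000 21.104
    endloop
  endfacet
endsolid part

The G0 Z moves step by Δz≈2.638 mm. Every layer's G1 loop is the same polygon, so the solid is a straight extrusion of it from z=0 to z≈21.1. Closing with flat bottom and top caps and triangulating gives 12 facets — a rectangular box, roughly 17.5 × 28.2 mm footprint and 21.1 mm tall.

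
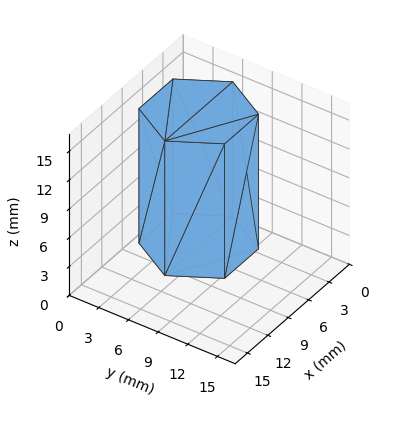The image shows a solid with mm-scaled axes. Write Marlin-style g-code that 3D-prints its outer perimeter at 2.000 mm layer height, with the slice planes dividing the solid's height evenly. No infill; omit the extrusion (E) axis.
Reading the render: the shape is a regular 6-sided prism (a cylinder approximated with 6 flat sides), circumscribed radius ≈ 5 mm, height ≈ 14 mm (dimensions read to the nearest mm from the axis ticks). For the g-code, the solid's height is divided into equal slices at the stated Δz and each level perimeter traced with G1 moves after a G0 lift.

; perimeter-only toolpath
G21 ; units = mm
G90 ; absolute positioning
G28 ; home
; layer 1
G0 Z2.000
G0 X10.000 Y5.000
G1 X7.500 Y9.330
G1 X2.500 Y9.330
G1 X0.000 Y5.000
G1 X2.500 Y0.670
G1 X7.500 Y0.670
G1 X10.000 Y5.000
; layer 2
G0 Z4.000
G0 X10.000 Y5.000
G1 X7.500 Y9.330
G1 X2.500 Y9.330
G1 X0.000 Y5.000
G1 X2.500 Y0.670
G1 X7.500 Y0.670
G1 X10.000 Y5.000
; layer 3
G0 Z6.000
G0 X10.000 Y5.000
G1 X7.500 Y9.330
G1 X2.500 Y9.330
G1 X0.000 Y5.000
G1 X2.500 Y0.670
G1 X7.500 Y0.670
G1 X10.000 Y5.000
; layer 4
G0 Z8.000
G0 X10.000 Y5.000
G1 X7.500 Y9.330
G1 X2.500 Y9.330
G1 X0.000 Y5.000
G1 X2.500 Y0.670
G1 X7.500 Y0.670
G1 X10.000 Y5.000
; layer 5
G0 Z10.000
G0 X10.000 Y5.000
G1 X7.500 Y9.330
G1 X2.500 Y9.330
G1 X0.000 Y5.000
G1 X2.500 Y0.670
G1 X7.500 Y0.670
G1 X10.000 Y5.000
; layer 6
G0 Z12.000
G0 X10.000 Y5.000
G1 X7.500 Y9.330
G1 X2.500 Y9.330
G1 X0.000 Y5.000
G1 X2.500 Y0.670
G1 X7.500 Y0.670
G1 X10.000 Y5.000
; layer 7
G0 Z14.000
G0 X10.000 Y5.000
G1 X7.500 Y9.330
G1 X2.500 Y9.330
G1 X0.000 Y5.000
G1 X2.500 Y0.670
G1 X7.500 Y0.670
G1 X10.000 Y5.000
M2 ; end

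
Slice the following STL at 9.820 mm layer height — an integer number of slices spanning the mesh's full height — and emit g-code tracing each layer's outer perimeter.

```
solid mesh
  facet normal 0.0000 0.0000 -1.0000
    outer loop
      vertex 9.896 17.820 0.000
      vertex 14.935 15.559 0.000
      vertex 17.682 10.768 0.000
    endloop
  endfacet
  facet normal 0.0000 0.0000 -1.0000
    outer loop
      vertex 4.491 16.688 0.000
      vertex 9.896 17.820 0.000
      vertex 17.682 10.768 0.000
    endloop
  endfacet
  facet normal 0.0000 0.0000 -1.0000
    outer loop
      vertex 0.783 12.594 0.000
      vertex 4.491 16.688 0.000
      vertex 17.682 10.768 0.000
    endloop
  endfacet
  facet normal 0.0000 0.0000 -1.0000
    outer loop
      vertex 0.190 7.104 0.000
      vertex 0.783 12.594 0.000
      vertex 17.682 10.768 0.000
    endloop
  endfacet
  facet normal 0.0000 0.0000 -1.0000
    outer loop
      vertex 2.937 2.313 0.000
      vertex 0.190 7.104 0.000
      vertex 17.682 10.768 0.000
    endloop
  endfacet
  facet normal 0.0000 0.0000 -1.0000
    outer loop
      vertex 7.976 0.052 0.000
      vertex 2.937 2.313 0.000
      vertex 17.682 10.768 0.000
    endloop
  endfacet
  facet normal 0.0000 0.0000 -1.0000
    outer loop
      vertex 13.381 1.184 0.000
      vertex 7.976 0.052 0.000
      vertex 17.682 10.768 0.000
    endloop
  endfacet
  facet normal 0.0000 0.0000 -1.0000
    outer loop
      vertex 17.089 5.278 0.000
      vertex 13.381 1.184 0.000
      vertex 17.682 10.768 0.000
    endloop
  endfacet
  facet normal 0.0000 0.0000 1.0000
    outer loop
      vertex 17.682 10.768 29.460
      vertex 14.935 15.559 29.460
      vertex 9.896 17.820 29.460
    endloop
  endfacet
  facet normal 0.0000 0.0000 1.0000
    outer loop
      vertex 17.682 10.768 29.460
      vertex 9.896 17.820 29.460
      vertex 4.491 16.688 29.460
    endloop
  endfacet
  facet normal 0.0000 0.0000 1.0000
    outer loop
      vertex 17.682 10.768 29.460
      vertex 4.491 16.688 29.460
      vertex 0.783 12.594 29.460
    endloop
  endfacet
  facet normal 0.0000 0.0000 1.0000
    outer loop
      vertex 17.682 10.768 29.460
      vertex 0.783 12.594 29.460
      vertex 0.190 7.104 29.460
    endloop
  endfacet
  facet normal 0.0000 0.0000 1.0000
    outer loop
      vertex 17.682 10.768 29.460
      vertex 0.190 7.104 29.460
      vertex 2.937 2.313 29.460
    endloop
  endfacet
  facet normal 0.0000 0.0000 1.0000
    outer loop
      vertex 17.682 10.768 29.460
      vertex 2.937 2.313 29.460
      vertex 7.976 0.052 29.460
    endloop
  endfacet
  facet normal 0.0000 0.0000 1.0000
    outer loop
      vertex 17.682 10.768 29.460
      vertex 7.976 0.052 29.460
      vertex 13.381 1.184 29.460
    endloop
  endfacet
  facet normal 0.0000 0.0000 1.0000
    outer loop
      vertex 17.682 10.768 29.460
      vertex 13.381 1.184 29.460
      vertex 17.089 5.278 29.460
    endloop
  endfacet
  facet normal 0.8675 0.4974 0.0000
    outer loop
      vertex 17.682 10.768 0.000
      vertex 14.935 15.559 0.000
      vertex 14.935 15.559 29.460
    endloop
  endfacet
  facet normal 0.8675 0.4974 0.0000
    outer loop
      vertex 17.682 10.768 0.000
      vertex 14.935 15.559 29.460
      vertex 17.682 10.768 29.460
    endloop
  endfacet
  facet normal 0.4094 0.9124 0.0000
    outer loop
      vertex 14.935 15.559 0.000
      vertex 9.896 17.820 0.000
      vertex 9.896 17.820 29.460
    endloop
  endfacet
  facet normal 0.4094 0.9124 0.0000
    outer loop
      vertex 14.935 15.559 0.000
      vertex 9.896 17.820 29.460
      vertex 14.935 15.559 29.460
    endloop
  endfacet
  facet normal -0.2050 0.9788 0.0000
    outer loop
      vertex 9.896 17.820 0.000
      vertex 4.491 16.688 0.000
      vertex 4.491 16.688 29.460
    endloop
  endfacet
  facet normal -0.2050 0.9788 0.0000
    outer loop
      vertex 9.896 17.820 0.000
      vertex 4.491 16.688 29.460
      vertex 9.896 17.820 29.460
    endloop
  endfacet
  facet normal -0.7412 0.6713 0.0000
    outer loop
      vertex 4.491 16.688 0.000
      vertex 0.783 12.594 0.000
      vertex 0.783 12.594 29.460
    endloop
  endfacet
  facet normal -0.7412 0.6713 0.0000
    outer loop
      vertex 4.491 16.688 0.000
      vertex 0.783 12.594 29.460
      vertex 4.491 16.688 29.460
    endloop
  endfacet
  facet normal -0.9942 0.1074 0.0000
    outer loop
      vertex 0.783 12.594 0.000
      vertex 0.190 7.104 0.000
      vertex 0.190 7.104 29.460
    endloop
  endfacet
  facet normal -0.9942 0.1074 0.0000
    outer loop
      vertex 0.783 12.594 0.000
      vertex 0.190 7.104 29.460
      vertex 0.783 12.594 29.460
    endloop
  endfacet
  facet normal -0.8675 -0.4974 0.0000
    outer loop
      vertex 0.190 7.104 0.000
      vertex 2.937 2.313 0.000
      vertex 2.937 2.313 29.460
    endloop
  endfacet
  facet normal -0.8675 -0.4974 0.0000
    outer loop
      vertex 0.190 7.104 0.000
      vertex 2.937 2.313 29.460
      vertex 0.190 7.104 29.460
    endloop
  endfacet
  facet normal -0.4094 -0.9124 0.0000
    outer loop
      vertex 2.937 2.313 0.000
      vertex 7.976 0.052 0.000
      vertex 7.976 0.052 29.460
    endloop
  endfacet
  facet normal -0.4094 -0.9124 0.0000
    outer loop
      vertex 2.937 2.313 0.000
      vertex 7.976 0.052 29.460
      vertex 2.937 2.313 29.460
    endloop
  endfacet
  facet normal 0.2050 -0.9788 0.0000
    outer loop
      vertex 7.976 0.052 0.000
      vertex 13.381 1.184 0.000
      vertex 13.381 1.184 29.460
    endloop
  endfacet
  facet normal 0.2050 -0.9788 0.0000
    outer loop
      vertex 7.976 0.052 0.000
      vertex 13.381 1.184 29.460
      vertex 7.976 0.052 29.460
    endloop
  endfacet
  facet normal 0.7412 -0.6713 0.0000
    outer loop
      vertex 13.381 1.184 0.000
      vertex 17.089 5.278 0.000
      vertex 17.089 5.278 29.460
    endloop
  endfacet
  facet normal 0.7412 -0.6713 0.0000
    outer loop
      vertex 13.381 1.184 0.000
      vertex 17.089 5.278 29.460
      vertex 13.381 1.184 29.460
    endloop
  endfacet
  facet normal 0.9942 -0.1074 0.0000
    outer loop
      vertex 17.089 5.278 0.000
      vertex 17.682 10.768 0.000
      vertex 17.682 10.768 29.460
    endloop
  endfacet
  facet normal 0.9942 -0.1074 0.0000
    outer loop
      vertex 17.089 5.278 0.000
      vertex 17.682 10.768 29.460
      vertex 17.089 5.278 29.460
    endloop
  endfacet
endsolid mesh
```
; perimeter-only toolpath
G21 ; units = mm
G90 ; absolute positioning
G28 ; home
; layer 1
G0 Z9.820
G0 X17.682 Y10.768
G1 X14.935 Y15.559
G1 X9.896 Y17.820
G1 X4.491 Y16.688
G1 X0.783 Y12.594
G1 X0.190 Y7.104
G1 X2.937 Y2.313
G1 X7.976 Y0.052
G1 X13.381 Y1.184
G1 X17.089 Y5.278
G1 X17.682 Y10.768
; layer 2
G0 Z19.640
G0 X17.682 Y10.768
G1 X14.935 Y15.559
G1 X9.896 Y17.820
G1 X4.491 Y16.688
G1 X0.783 Y12.594
G1 X0.190 Y7.104
G1 X2.937 Y2.313
G1 X7.976 Y0.052
G1 X13.381 Y1.184
G1 X17.089 Y5.278
G1 X17.682 Y10.768
; layer 3
G0 Z29.460
G0 X17.682 Y10.768
G1 X14.935 Y15.559
G1 X9.896 Y17.820
G1 X4.491 Y16.688
G1 X0.783 Y12.594
G1 X0.190 Y7.104
G1 X2.937 Y2.313
G1 X7.976 Y0.052
G1 X13.381 Y1.184
G1 X17.089 Y5.278
G1 X17.682 Y10.768
M2 ; end

The solid is a regular 10-sided prism (a cylinder approximated with 10 flat sides), circumscribed radius ≈ 8.94 mm, height ≈ 29.5 mm. Slicing at Δz = 9.820 mm — 3 equal slices spanning the solid's height, so layer i sits at z = i·h/3 — gives 3 non-empty perimeters. Each is a 10-segment closed polygon; G0 lifts to the layer z and rapids to the start vertex, then G1 traces the edges.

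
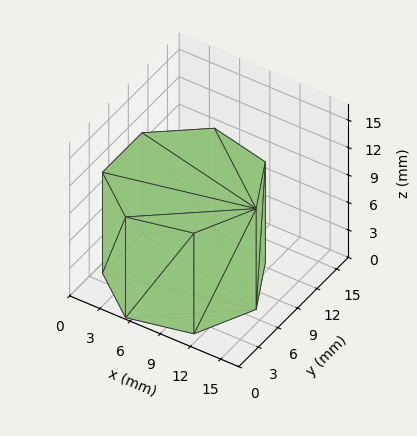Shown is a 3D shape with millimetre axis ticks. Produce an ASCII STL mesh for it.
Reading the render: the shape is a regular 7-sided prism (a cylinder approximated with 7 flat sides), circumscribed radius ≈ 7 mm, height ≈ 11 mm (dimensions read to the nearest mm from the axis ticks). For the STL, each face is triangulated and given an outward normal.

solid part
  facet normal 0.0000 0.0000 -1.0000
    outer loop
      vertex 5.44 13.82 0.00
      vertex 11.36 12.47 0.00
      vertex 14.00 7.00 0.00
    endloop
  endfacet
  facet normal 0.0000 0.0000 -1.0000
    outer loop
      vertex 0.69 10.04 0.00
      vertex 5.44 13.82 0.00
      vertex 14.00 7.00 0.00
    endloop
  endfacet
  facet normal 0.0000 0.0000 -1.0000
    outer loop
      vertex 0.69 3.96 0.00
      vertex 0.69 10.04 0.00
      vertex 14.00 7.00 0.00
    endloop
  endfacet
  facet normal 0.0000 0.0000 -1.0000
    outer loop
      vertex 5.44 0.18 0.00
      vertex 0.69 3.96 0.00
      vertex 14.00 7.00 0.00
    endloop
  endfacet
  facet normal 0.0000 0.0000 -1.0000
    outer loop
      vertex 11.36 1.53 0.00
      vertex 5.44 0.18 0.00
      vertex 14.00 7.00 0.00
    endloop
  endfacet
  facet normal 0.0000 0.0000 1.0000
    outer loop
      vertex 14.00 7.00 11.00
      vertex 11.36 12.47 11.00
      vertex 5.44 13.82 11.00
    endloop
  endfacet
  facet normal 0.0000 0.0000 1.0000
    outer loop
      vertex 14.00 7.00 11.00
      vertex 5.44 13.82 11.00
      vertex 0.69 10.04 11.00
    endloop
  endfacet
  facet normal 0.0000 0.0000 1.0000
    outer loop
      vertex 14.00 7.00 11.00
      vertex 0.69 10.04 11.00
      vertex 0.69 3.96 11.00
    endloop
  endfacet
  facet normal 0.0000 0.0000 1.0000
    outer loop
      vertex 14.00 7.00 11.00
      vertex 0.69 3.96 11.00
      vertex 5.44 0.18 11.00
    endloop
  endfacet
  facet normal 0.0000 0.0000 1.0000
    outer loop
      vertex 14.00 7.00 11.00
      vertex 5.44 0.18 11.00
      vertex 11.36 1.53 11.00
    endloop
  endfacet
  facet normal 0.9006 0.4347 0.0000
    outer loop
      vertex 14.00 7.00 0.00
      vertex 11.36 12.47 0.00
      vertex 11.36 12.47 11.00
    endloop
  endfacet
  facet normal 0.9006 0.4347 0.0000
    outer loop
      vertex 14.00 7.00 0.00
      vertex 11.36 12.47 11.00
      vertex 14.00 7.00 11.00
    endloop
  endfacet
  facet normal 0.2223 0.9750 0.0000
    outer loop
      vertex 11.36 12.47 0.00
      vertex 5.44 13.82 0.00
      vertex 5.44 13.82 11.00
    endloop
  endfacet
  facet normal 0.2223 0.9750 0.0000
    outer loop
      vertex 11.36 12.47 0.00
      vertex 5.44 13.82 11.00
      vertex 11.36 12.47 11.00
    endloop
  endfacet
  facet normal -0.6227 0.7825 0.0000
    outer loop
      vertex 5.44 13.82 0.00
      vertex 0.69 10.04 0.00
      vertex 0.69 10.04 11.00
    endloop
  endfacet
  facet normal -0.6227 0.7825 0.0000
    outer loop
      vertex 5.44 13.82 0.00
      vertex 0.69 10.04 11.00
      vertex 5.44 13.82 11.00
    endloop
  endfacet
  facet normal -1.0000 0.0000 0.0000
    outer loop
      vertex 0.69 10.04 0.00
      vertex 0.69 3.96 0.00
      vertex 0.69 3.96 11.00
    endloop
  endfacet
  facet normal -1.0000 0.0000 0.0000
    outer loop
      vertex 0.69 10.04 0.00
      vertex 0.69 3.96 11.00
      vertex 0.69 10.04 11.00
    endloop
  endfacet
  facet normal -0.6227 -0.7825 0.0000
    outer loop
      vertex 0.69 3.96 0.00
      vertex 5.44 0.18 0.00
      vertex 5.44 0.18 11.00
    endloop
  endfacet
  facet normal -0.6227 -0.7825 0.0000
    outer loop
      vertex 0.69 3.96 0.00
      vertex 5.44 0.18 11.00
      vertex 0.69 3.96 11.00
    endloop
  endfacet
  facet normal 0.2223 -0.9750 0.0000
    outer loop
      vertex 5.44 0.18 0.00
      vertex 11.36 1.53 0.00
      vertex 11.36 1.53 11.00
    endloop
  endfacet
  facet normal 0.2223 -0.9750 0.0000
    outer loop
      vertex 5.44 0.18 0.00
      vertex 11.36 1.53 11.00
      vertex 5.44 0.18 11.00
    endloop
  endfacet
  facet normal 0.9006 -0.4347 0.0000
    outer loop
      vertex 11.36 1.53 0.00
      vertex 14.00 7.00 0.00
      vertex 14.00 7.00 11.00
    endloop
  endfacet
  facet normal 0.9006 -0.4347 0.0000
    outer loop
      vertex 11.36 1.53 0.00
      vertex 14.00 7.00 11.00
      vertex 11.36 1.53 11.00
    endloop
  endfacet
endsolid part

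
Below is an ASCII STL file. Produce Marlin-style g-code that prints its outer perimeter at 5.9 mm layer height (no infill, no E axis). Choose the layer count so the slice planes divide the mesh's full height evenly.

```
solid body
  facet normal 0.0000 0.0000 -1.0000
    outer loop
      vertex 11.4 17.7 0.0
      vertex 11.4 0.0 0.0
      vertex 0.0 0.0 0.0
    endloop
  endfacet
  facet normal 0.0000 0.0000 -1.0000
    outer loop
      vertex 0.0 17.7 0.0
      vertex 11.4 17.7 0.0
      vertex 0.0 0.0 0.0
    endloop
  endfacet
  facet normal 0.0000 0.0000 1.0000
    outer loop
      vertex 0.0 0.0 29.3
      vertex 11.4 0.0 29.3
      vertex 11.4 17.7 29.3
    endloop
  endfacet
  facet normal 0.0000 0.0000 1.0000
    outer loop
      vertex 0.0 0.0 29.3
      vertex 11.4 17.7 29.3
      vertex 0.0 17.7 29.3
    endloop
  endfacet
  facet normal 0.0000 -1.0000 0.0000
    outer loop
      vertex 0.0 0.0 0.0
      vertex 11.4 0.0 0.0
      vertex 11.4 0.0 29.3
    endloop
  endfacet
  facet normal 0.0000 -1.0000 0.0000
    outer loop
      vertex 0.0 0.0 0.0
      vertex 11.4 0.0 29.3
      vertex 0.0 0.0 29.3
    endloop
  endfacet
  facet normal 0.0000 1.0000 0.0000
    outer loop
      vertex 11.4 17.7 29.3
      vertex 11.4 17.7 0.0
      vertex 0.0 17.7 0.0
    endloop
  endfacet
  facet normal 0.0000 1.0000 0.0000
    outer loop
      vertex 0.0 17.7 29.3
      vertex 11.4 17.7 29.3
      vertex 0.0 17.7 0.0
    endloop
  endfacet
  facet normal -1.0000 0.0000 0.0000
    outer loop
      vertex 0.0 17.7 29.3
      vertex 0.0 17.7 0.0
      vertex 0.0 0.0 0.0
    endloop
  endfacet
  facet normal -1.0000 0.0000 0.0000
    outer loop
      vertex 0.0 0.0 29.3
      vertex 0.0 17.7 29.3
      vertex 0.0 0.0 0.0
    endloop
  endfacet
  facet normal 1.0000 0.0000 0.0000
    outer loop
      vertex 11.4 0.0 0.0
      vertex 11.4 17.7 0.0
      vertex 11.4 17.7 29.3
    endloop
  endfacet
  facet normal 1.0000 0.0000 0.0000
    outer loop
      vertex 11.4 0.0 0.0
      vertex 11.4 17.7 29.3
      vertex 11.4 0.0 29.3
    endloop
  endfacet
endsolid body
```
; perimeter-only toolpath
G21 ; units = mm
G90 ; absolute positioning
G28 ; home
; layer 1
G0 Z5.9
G0 X0.0 Y0.0
G1 X11.4 Y0.0
G1 X11.4 Y17.7
G1 X0.0 Y17.7
G1 X0.0 Y0.0
; layer 2
G0 Z11.7
G0 X0.0 Y0.0
G1 X11.4 Y0.0
G1 X11.4 Y17.7
G1 X0.0 Y17.7
G1 X0.0 Y0.0
; layer 3
G0 Z17.6
G0 X0.0 Y0.0
G1 X11.4 Y0.0
G1 X11.4 Y17.7
G1 X0.0 Y17.7
G1 X0.0 Y0.0
; layer 4
G0 Z23.4
G0 X0.0 Y0.0
G1 X11.4 Y0.0
G1 X11.4 Y17.7
G1 X0.0 Y17.7
G1 X0.0 Y0.0
; layer 5
G0 Z29.3
G0 X0.0 Y0.0
G1 X11.4 Y0.0
G1 X11.4 Y17.7
G1 X0.0 Y17.7
G1 X0.0 Y0.0
M2 ; end

The solid is a rectangular box, roughly 11.4 × 17.7 mm footprint and 29.3 mm tall. Slicing at Δz = 5.9 mm — 5 equal slices spanning the solid's height, so layer i sits at z = i·h/5 — gives 5 non-empty perimeters. Each is a 4-segment closed polygon; G0 lifts to the layer z and rapids to the start vertex, then G1 traces the edges.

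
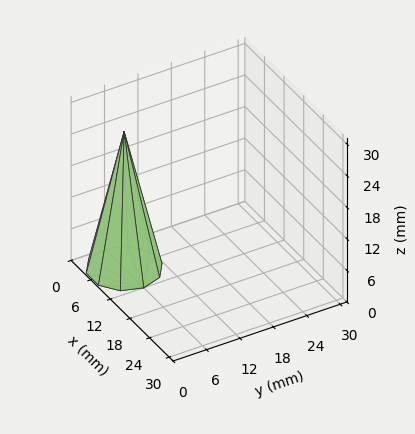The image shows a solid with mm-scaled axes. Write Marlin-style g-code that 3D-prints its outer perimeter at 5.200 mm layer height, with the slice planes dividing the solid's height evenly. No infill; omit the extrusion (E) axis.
Reading the render: the shape is a regular 10-sided pyramid, base circumscribed radius ≈ 6 mm, apex at z ≈ 26 mm (dimensions read to the nearest mm from the axis ticks). For the g-code, the solid's height is divided into equal slices at the stated Δz and each level perimeter traced with G1 moves after a G0 lift.

; perimeter-only toolpath
G21 ; units = mm
G90 ; absolute positioning
G28 ; home
; layer 1
G0 Z5.200
G0 X10.800 Y6.000
G1 X9.883 Y8.822
G1 X7.483 Y10.565
G1 X4.517 Y10.565
G1 X2.117 Y8.822
G1 X1.200 Y6.000
G1 X2.117 Y3.178
G1 X4.517 Y1.435
G1 X7.483 Y1.435
G1 X9.883 Y3.178
G1 X10.800 Y6.000
; layer 2
G0 Z10.400
G0 X9.600 Y6.000
G1 X8.912 Y8.116
G1 X7.112 Y9.424
G1 X4.888 Y9.424
G1 X3.088 Y8.116
G1 X2.400 Y6.000
G1 X3.088 Y3.884
G1 X4.888 Y2.576
G1 X7.112 Y2.576
G1 X8.912 Y3.884
G1 X9.600 Y6.000
; layer 3
G0 Z15.600
G0 X8.400 Y6.000
G1 X7.942 Y7.411
G1 X6.742 Y8.282
G1 X5.258 Y8.282
G1 X4.058 Y7.411
G1 X3.600 Y6.000
G1 X4.058 Y4.589
G1 X5.258 Y3.718
G1 X6.742 Y3.718
G1 X7.942 Y4.589
G1 X8.400 Y6.000
; layer 4
G0 Z20.800
G0 X7.200 Y6.000
G1 X6.971 Y6.705
G1 X6.371 Y7.141
G1 X5.629 Y7.141
G1 X5.029 Y6.705
G1 X4.800 Y6.000
G1 X5.029 Y5.295
G1 X5.629 Y4.859
G1 X6.371 Y4.859
G1 X6.971 Y5.295
G1 X7.200 Y6.000
M2 ; end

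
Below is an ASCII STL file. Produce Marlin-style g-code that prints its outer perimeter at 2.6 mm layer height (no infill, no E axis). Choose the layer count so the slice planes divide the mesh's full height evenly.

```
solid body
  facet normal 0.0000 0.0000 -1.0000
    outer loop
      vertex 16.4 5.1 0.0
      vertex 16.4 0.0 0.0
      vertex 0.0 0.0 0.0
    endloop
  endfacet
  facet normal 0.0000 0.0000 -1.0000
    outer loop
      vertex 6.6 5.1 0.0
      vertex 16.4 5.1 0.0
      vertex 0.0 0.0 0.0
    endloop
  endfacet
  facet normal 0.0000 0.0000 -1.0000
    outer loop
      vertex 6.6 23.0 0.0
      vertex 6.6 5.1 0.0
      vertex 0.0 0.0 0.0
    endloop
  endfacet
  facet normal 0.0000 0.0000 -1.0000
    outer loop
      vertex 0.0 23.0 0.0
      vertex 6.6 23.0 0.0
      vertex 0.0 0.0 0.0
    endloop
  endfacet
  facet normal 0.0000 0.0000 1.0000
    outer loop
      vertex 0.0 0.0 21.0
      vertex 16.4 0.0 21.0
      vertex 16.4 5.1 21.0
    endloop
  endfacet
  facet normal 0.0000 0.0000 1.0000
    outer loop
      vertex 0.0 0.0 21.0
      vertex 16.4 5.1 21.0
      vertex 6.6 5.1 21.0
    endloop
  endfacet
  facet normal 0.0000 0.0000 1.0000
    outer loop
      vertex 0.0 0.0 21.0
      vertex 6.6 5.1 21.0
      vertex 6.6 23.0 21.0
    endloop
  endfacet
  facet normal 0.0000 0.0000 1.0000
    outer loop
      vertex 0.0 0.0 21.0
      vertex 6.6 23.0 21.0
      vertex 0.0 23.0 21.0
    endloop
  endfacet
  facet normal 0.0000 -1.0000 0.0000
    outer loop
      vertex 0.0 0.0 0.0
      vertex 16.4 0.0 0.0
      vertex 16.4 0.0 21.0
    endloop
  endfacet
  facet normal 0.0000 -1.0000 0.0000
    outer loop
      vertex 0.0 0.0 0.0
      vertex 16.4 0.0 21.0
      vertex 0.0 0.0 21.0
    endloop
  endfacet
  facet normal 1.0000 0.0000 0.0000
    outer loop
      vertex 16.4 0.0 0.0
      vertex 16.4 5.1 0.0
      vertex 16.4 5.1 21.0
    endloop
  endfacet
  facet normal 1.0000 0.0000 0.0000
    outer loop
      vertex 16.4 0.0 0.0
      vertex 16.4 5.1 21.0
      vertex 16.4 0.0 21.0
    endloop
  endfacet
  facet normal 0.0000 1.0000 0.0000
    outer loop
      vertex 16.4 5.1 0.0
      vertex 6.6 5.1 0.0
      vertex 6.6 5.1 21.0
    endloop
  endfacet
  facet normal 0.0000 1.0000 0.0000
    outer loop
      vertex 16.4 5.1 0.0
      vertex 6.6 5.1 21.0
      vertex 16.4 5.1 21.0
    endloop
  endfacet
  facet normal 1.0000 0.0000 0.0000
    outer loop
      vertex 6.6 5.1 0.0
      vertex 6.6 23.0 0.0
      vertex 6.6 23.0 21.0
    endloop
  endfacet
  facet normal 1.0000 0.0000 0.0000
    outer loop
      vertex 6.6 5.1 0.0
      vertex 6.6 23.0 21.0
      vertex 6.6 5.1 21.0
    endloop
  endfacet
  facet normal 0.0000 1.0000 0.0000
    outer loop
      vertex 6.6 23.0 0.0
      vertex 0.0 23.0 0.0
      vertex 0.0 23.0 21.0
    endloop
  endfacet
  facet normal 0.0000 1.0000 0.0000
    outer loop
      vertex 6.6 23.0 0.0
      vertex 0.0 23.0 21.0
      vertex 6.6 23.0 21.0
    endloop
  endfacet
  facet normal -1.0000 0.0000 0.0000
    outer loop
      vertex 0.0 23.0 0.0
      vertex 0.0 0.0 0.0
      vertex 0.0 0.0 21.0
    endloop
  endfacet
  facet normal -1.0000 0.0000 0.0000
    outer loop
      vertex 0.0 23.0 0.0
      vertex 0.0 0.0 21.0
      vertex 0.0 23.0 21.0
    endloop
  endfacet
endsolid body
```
; perimeter-only toolpath
G21 ; units = mm
G90 ; absolute positioning
G28 ; home
; layer 1
G0 Z2.6
G0 X0.0 Y0.0
G1 X16.4 Y0.0
G1 X16.4 Y5.1
G1 X6.6 Y5.1
G1 X6.6 Y23.0
G1 X0.0 Y23.0
G1 X0.0 Y0.0
; layer 2
G0 Z5.2
G0 X0.0 Y0.0
G1 X16.4 Y0.0
G1 X16.4 Y5.1
G1 X6.6 Y5.1
G1 X6.6 Y23.0
G1 X0.0 Y23.0
G1 X0.0 Y0.0
; layer 3
G0 Z7.9
G0 X0.0 Y0.0
G1 X16.4 Y0.0
G1 X16.4 Y5.1
G1 X6.6 Y5.1
G1 X6.6 Y23.0
G1 X0.0 Y23.0
G1 X0.0 Y0.0
; layer 4
G0 Z10.5
G0 X0.0 Y0.0
G1 X16.4 Y0.0
G1 X16.4 Y5.1
G1 X6.6 Y5.1
G1 X6.6 Y23.0
G1 X0.0 Y23.0
G1 X0.0 Y0.0
; layer 5
G0 Z13.1
G0 X0.0 Y0.0
G1 X16.4 Y0.0
G1 X16.4 Y5.1
G1 X6.6 Y5.1
G1 X6.6 Y23.0
G1 X0.0 Y23.0
G1 X0.0 Y0.0
; layer 6
G0 Z15.8
G0 X0.0 Y0.0
G1 X16.4 Y0.0
G1 X16.4 Y5.1
G1 X6.6 Y5.1
G1 X6.6 Y23.0
G1 X0.0 Y23.0
G1 X0.0 Y0.0
; layer 7
G0 Z18.4
G0 X0.0 Y0.0
G1 X16.4 Y0.0
G1 X16.4 Y5.1
G1 X6.6 Y5.1
G1 X6.6 Y23.0
G1 X0.0 Y23.0
G1 X0.0 Y0.0
; layer 8
G0 Z21.0
G0 X0.0 Y0.0
G1 X16.4 Y0.0
G1 X16.4 Y5.1
G1 X6.6 Y5.1
G1 X6.6 Y23.0
G1 X0.0 Y23.0
G1 X0.0 Y0.0
M2 ; end

The solid is an L-shaped prism: outer 16.4 × 23 mm, arm thicknesses ≈ 5.1 mm (horizontal) and 6.6 mm (vertical), extruded 21 mm in z. Slicing at Δz = 2.6 mm — 8 equal slices spanning the solid's height, so layer i sits at z = i·h/8 — gives 8 non-empty perimeters. Each is a 6-segment closed polygon; G0 lifts to the layer z and rapids to the start vertex, then G1 traces the edges.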